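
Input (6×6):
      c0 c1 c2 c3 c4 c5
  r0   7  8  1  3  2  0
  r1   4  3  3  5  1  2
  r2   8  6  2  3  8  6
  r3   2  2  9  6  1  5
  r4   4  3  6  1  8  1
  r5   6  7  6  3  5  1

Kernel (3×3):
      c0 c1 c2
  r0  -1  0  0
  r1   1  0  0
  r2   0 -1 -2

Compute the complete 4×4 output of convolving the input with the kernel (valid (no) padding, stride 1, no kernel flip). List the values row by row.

Output[0,0]: The receptive field on the input at this output position is [7 8 1 / 4 3 3 / 8 6 2]. Elementwise product with the kernel and sum: 7·-1 + 4·1 + 6·-1 + 2·-2.
Output[0,1]: The receptive field on the input at this output position is [8 1 3 / 3 3 5 / 6 2 3]. Elementwise product with the kernel and sum: 8·-1 + 3·1 + 2·-1 + 3·-2.

-13 -13 -17 -18
-16 -18 -9 -13
-21 -12 -10 -7
-17 -11 -16 -12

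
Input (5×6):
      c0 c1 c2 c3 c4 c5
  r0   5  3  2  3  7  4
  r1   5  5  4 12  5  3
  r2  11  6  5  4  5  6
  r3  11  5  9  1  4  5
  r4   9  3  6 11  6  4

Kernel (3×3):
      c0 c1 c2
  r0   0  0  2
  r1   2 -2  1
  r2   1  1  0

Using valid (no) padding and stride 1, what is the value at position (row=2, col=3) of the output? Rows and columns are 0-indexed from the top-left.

The receptive field on the input at this output position is [4 5 6 / 1 4 5 / 11 6 4]. Elementwise product with the kernel and sum: 6·2 + 1·2 + 4·-2 + 5·1 + 11·1 + 6·1.

28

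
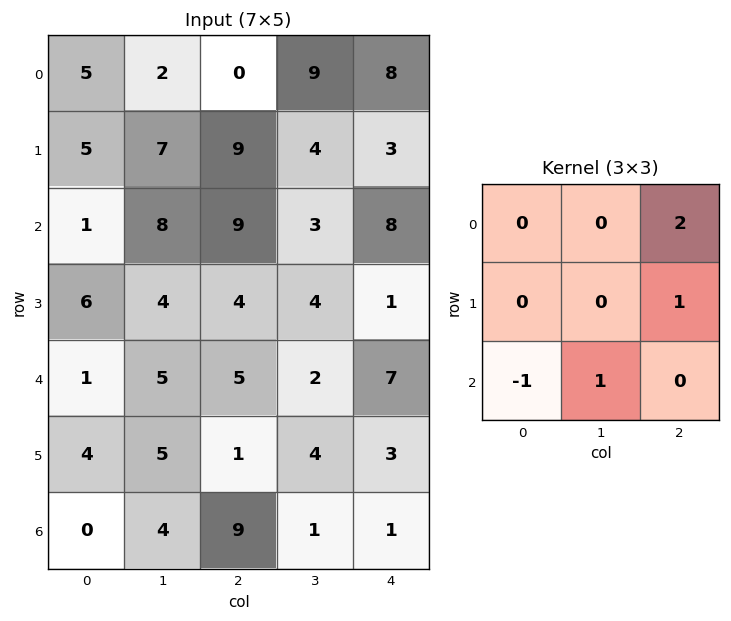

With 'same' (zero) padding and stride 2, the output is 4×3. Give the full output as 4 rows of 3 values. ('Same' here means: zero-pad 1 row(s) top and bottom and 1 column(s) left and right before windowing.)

7 11 -1
28 11 -3
17 6 -1
14 9 0

Output[0,0]: The receptive field on the zero-padded input at this output position is [0 0 0 / 0 5 2 / 0 5 7]. Elementwise product with the kernel and sum: 0·2 + 2·1 + 0·-1 + 5·1.
Output[0,1]: The receptive field on the zero-padded input at this output position is [0 0 0 / 2 0 9 / 7 9 4]. Elementwise product with the kernel and sum: 0·2 + 9·1 + 7·-1 + 9·1.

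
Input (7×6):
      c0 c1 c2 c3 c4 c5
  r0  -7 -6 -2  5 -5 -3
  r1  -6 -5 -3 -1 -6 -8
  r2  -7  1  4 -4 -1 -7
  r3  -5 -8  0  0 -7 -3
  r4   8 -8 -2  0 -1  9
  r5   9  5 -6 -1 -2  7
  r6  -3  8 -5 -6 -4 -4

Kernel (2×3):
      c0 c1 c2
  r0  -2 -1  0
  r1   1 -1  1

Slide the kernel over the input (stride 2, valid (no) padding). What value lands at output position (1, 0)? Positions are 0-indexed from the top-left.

16

The receptive field on the input at this output position is [-7 1 4 / -5 -8 0]. Elementwise product with the kernel and sum: -7·-2 + 1·-1 + -5·1 + -8·-1 + 0·1.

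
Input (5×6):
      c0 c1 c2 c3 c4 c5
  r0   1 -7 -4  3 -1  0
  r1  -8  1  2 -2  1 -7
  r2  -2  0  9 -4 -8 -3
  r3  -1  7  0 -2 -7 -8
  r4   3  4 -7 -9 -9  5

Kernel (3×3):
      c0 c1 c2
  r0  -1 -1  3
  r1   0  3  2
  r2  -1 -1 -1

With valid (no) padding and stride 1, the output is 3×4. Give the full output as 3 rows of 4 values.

-6 17 -3 2
25 5 -16 -33
50 -13 -24 -21

Output[0,0]: The receptive field on the input at this output position is [1 -7 -4 / -8 1 2 / -2 0 9]. Elementwise product with the kernel and sum: 1·-1 + -7·-1 + -4·3 + 1·3 + 2·2 + -2·-1 + 0·-1 + 9·-1.
Output[0,1]: The receptive field on the input at this output position is [-7 -4 3 / 1 2 -2 / 0 9 -4]. Elementwise product with the kernel and sum: -7·-1 + -4·-1 + 3·3 + 2·3 + -2·2 + 0·-1 + 9·-1 + -4·-1.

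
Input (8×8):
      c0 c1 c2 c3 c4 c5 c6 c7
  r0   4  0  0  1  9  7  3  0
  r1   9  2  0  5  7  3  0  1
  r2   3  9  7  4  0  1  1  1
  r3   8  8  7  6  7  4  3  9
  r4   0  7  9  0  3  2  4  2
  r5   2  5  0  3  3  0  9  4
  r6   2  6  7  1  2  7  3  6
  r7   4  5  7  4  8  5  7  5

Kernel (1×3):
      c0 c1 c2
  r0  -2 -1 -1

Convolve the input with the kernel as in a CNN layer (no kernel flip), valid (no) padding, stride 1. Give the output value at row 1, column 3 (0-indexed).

The receptive field on the input at this output position is [5 7 3]. Elementwise product with the kernel and sum: 5·-2 + 7·-1 + 3·-1.

-20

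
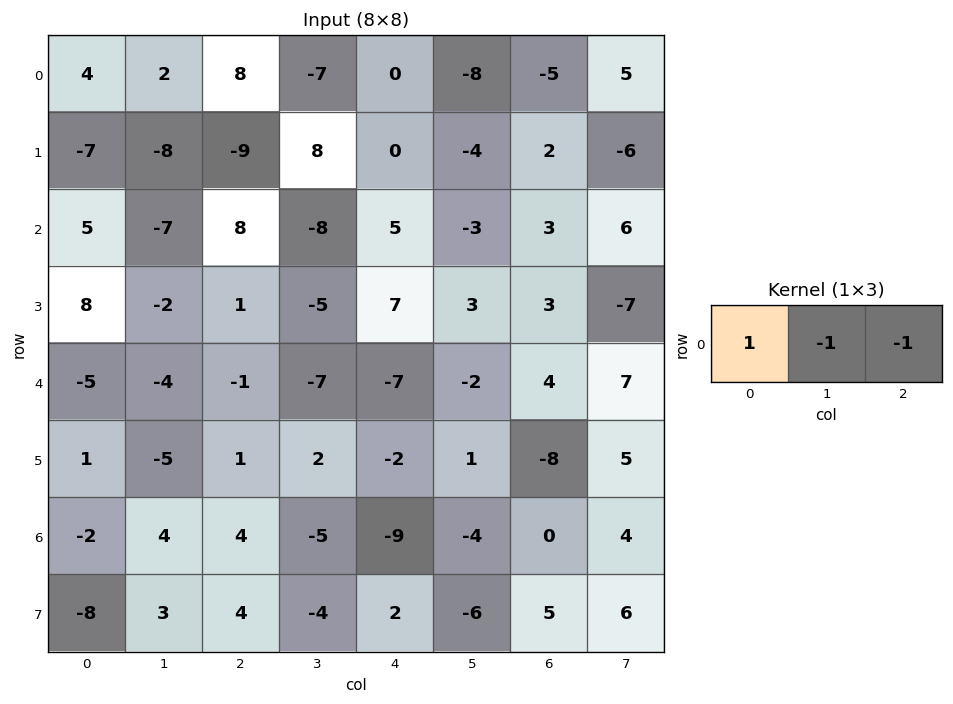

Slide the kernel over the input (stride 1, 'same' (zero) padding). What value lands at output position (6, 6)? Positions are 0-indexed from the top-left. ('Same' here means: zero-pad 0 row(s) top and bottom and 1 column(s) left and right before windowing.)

The receptive field on the zero-padded input at this output position is [-4 0 4]. Elementwise product with the kernel and sum: -4·1 + 0·-1 + 4·-1.

-8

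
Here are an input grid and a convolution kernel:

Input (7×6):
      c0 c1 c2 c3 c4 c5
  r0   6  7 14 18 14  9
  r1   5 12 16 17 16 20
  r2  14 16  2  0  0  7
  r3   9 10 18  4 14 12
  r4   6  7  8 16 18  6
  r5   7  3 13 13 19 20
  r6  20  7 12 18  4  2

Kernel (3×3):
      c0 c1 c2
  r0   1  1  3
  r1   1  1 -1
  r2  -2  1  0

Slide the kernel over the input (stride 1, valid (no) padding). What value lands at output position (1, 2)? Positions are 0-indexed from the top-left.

51

The receptive field on the input at this output position is [16 17 16 / 2 0 0 / 18 4 14]. Elementwise product with the kernel and sum: 16·1 + 17·1 + 16·3 + 2·1 + 0·1 + 0·-1 + 18·-2 + 4·1.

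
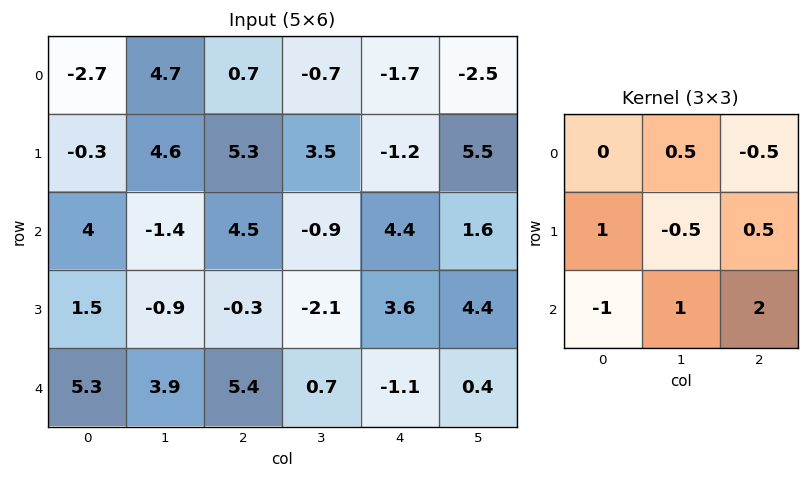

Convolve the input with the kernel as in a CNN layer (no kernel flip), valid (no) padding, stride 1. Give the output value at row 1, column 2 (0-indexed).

14.9

The receptive field on the input at this output position is [5.3 3.5 -1.2 / 4.5 -0.9 4.4 / -0.3 -2.1 3.6]. Elementwise product with the kernel and sum: 3.5·0.5 + -1.2·-0.5 + 4.5·1 + -0.9·-0.5 + 4.4·0.5 + -0.3·-1 + -2.1·1 + 3.6·2.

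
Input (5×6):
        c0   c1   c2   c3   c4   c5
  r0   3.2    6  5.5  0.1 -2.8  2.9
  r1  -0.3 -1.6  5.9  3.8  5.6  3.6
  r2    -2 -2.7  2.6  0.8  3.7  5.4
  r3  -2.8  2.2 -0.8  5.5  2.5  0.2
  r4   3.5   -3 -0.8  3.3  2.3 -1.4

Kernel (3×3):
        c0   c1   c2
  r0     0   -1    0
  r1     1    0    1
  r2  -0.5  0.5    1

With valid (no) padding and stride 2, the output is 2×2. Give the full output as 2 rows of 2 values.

1.85 14.2
-4.95 5.25

Output[0,0]: The receptive field on the input at this output position is [3.2 6 5.5 / -0.3 -1.6 5.9 / -2 -2.7 2.6]. Elementwise product with the kernel and sum: 6·-1 + -0.3·1 + 5.9·1 + -2·-0.5 + -2.7·0.5 + 2.6·1.
Output[0,1]: The receptive field on the input at this output position is [5.5 0.1 -2.8 / 5.9 3.8 5.6 / 2.6 0.8 3.7]. Elementwise product with the kernel and sum: 0.1·-1 + 5.9·1 + 5.6·1 + 2.6·-0.5 + 0.8·0.5 + 3.7·1.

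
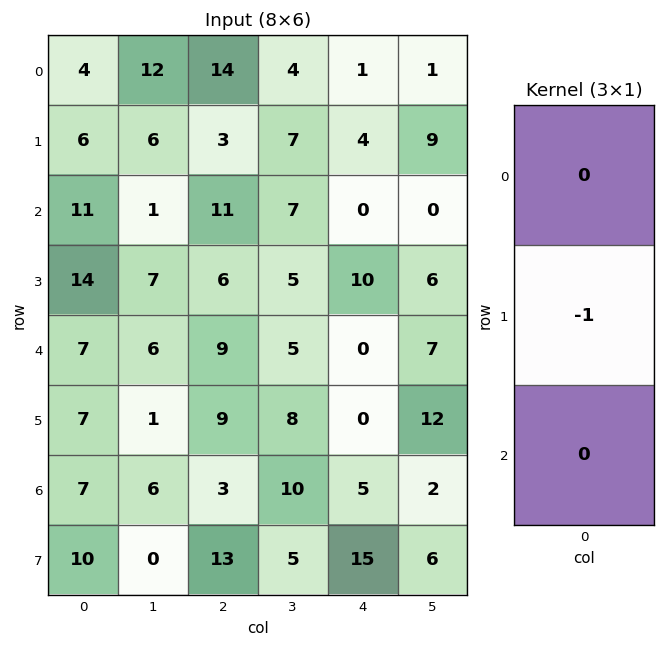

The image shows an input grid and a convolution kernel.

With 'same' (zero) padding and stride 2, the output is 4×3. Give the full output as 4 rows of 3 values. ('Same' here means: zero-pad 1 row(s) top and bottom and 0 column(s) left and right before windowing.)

Output[0,0]: The receptive field on the zero-padded input at this output position is [0 / 4 / 6]. Elementwise product with the kernel and sum: 4·-1.

-4 -14 -1
-11 -11 0
-7 -9 0
-7 -3 -5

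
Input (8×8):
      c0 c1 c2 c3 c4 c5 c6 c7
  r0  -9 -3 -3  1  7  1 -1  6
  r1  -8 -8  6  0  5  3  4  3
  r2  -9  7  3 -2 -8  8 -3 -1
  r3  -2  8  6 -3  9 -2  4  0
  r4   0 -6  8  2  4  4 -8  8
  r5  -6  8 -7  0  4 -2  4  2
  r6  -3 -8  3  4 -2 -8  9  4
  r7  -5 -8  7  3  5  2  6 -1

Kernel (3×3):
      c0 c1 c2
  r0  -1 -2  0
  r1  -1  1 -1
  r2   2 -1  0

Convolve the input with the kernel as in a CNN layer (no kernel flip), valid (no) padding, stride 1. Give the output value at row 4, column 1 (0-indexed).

-44

The receptive field on the input at this output position is [-6 8 2 / 8 -7 0 / -8 3 4]. Elementwise product with the kernel and sum: -6·-1 + 8·-2 + 8·-1 + -7·1 + 0·-1 + -8·2 + 3·-1.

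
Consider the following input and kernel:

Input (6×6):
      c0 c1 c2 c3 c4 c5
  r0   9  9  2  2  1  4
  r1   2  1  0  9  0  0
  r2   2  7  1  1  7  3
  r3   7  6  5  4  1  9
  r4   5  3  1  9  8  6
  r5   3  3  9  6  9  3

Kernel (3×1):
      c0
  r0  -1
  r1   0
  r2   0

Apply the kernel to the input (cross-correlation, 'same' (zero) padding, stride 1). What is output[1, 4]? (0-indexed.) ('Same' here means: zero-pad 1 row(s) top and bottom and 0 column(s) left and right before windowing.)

The receptive field on the zero-padded input at this output position is [1 / 0 / 7]. Elementwise product with the kernel and sum: 1·-1.

-1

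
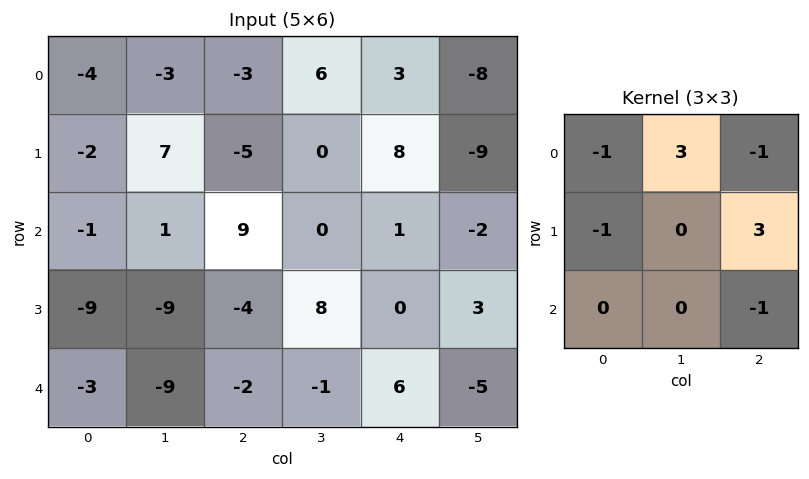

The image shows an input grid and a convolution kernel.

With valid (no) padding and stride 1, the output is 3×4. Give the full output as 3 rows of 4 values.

Output[0,0]: The receptive field on the input at this output position is [-4 -3 -3 / -2 7 -5 / -1 1 9]. Elementwise product with the kernel and sum: -4·-1 + -3·3 + -3·-1 + -2·-1 + -5·3 + 9·-1.
Output[0,1]: The receptive field on the input at this output position is [-3 -3 6 / 7 -5 0 / 1 9 0]. Elementwise product with the kernel and sum: -3·-1 + -3·3 + 6·-1 + 7·-1 + 0·3 + 0·-1.

-24 -19 46 -14
60 -31 -9 24
-6 60 -12 11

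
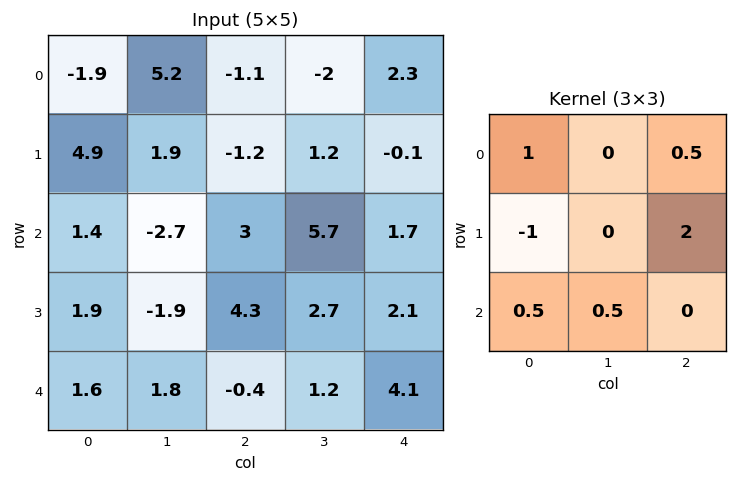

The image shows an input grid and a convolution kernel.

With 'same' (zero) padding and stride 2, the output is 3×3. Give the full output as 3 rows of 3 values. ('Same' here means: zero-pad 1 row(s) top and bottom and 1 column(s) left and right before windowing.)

Output[0,0]: The receptive field on the zero-padded input at this output position is [0 0 0 / 0 -1.9 5.2 / 0 4.9 1.9]. Elementwise product with the kernel and sum: 0·1 + 0·0.5 + 0·-1 + 5.2·2 + 0·0.5 + 4.9·0.5.

12.85 -8.85 2.55
-3.5 17.8 -2.1
2.65 0.05 1.5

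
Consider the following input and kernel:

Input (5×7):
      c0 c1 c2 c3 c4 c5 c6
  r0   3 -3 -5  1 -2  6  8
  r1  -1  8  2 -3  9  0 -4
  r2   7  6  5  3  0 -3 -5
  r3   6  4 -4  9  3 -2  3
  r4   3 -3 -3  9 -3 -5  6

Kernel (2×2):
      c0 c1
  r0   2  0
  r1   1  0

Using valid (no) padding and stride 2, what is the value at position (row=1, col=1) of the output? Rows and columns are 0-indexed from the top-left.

The receptive field on the input at this output position is [5 3 / -4 9]. Elementwise product with the kernel and sum: 5·2 + -4·1.

6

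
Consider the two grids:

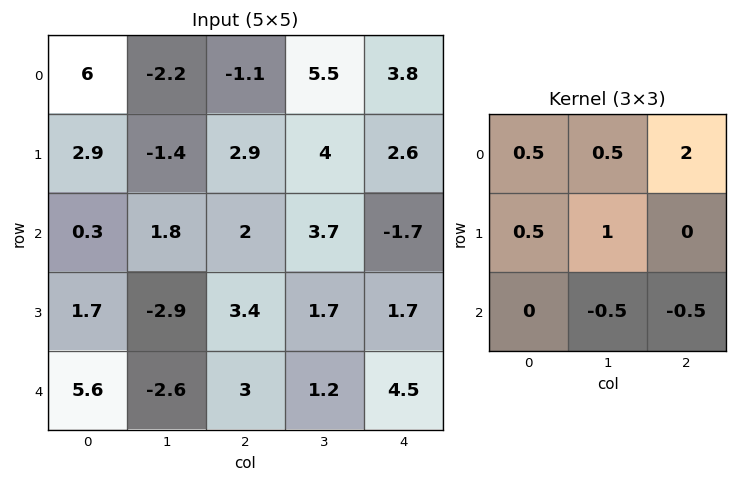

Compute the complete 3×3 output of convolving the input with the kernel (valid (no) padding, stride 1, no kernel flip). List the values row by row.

Output[0,0]: The receptive field on the input at this output position is [6 -2.2 -1.1 / 2.9 -1.4 2.9 / 0.3 1.8 2]. Elementwise product with the kernel and sum: 6·0.5 + -2.2·0.5 + -1.1·2 + 2.9·0.5 + -1.4·1 + 1.8·-0.5 + 2·-0.5.

-2.15 8.7 14.25
8.25 9.1 11.65
2.8 9.15 0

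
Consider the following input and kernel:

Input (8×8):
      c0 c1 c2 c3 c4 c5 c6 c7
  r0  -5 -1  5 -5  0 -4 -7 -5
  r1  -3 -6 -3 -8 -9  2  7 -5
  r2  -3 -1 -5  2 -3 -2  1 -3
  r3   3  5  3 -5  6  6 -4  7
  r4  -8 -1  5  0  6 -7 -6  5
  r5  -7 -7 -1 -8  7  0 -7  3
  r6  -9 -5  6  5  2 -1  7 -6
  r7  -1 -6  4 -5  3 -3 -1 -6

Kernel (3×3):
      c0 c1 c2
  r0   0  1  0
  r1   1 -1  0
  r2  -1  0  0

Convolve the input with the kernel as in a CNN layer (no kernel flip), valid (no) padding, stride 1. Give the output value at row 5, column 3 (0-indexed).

15

The receptive field on the input at this output position is [-8 7 0 / 5 2 -1 / -5 3 -3]. Elementwise product with the kernel and sum: 7·1 + 5·1 + 2·-1 + -5·-1.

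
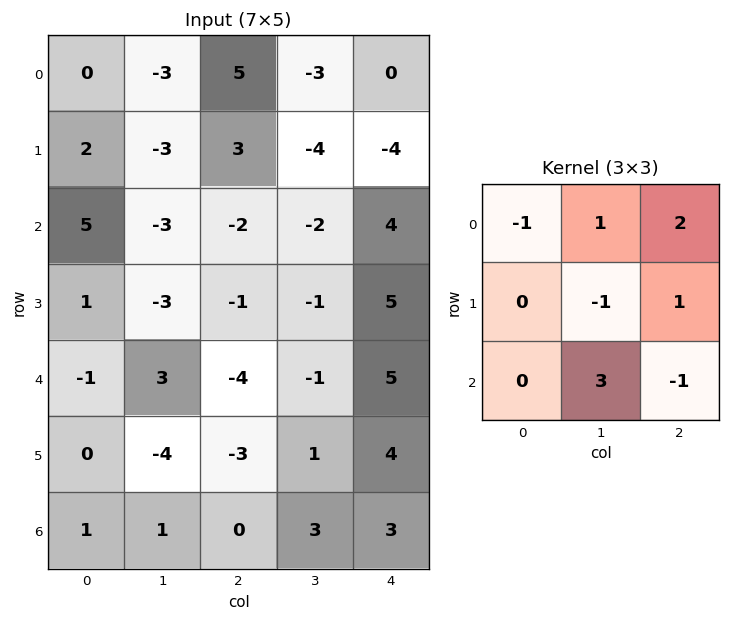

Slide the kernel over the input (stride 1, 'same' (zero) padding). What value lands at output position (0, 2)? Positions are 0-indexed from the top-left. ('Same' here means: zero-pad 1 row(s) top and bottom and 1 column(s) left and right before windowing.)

The receptive field on the zero-padded input at this output position is [0 0 0 / -3 5 -3 / -3 3 -4]. Elementwise product with the kernel and sum: 0·-1 + 0·1 + 0·2 + 5·-1 + -3·1 + 3·3 + -4·-1.

5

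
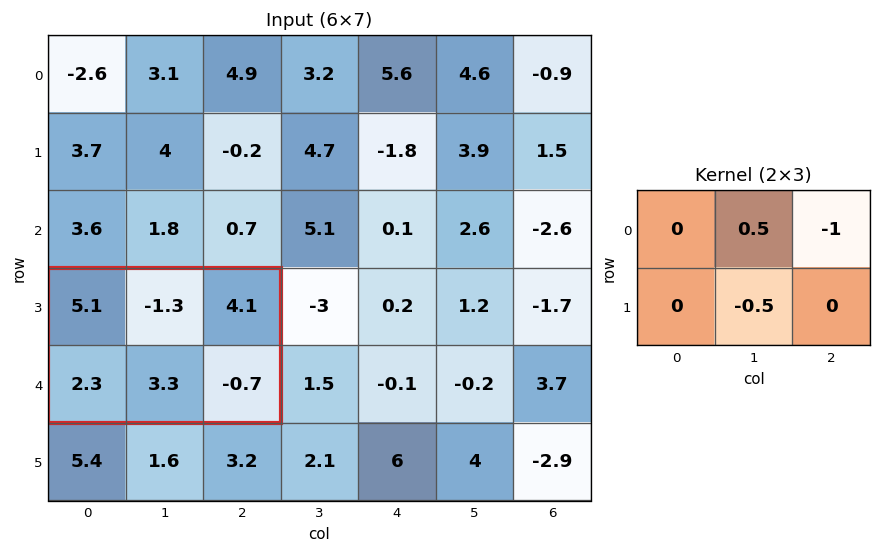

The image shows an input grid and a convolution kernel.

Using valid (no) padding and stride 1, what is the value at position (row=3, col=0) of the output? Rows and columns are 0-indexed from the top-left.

-6.4

The receptive field on the input at this output position is [5.1 -1.3 4.1 / 2.3 3.3 -0.7]. Elementwise product with the kernel and sum: -1.3·0.5 + 4.1·-1 + 3.3·-0.5.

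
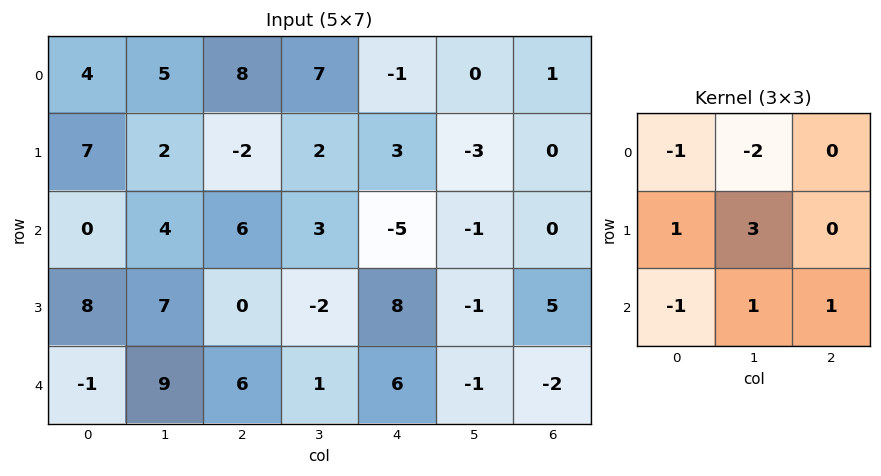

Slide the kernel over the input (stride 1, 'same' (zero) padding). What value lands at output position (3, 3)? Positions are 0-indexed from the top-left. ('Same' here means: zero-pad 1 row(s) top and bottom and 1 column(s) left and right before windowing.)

The receptive field on the zero-padded input at this output position is [6 3 -5 / 0 -2 8 / 6 1 6]. Elementwise product with the kernel and sum: 6·-1 + 3·-2 + 0·1 + -2·3 + 6·-1 + 1·1 + 6·1.

-17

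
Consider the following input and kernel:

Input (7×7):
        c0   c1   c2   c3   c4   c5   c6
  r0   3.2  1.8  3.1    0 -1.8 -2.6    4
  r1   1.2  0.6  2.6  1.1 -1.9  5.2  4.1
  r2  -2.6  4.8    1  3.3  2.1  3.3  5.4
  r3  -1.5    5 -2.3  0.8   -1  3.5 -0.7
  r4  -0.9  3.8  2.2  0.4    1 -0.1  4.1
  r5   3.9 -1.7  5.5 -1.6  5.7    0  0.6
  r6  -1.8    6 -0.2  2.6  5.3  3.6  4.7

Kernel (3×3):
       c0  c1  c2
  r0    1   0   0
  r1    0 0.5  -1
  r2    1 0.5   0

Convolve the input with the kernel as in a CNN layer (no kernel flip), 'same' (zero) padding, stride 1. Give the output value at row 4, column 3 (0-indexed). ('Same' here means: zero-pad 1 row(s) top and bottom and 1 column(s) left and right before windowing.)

1.6

The receptive field on the zero-padded input at this output position is [-2.3 0.8 -1 / 2.2 0.4 1 / 5.5 -1.6 5.7]. Elementwise product with the kernel and sum: -2.3·1 + 0.4·0.5 + 1·-1 + 5.5·1 + -1.6·0.5.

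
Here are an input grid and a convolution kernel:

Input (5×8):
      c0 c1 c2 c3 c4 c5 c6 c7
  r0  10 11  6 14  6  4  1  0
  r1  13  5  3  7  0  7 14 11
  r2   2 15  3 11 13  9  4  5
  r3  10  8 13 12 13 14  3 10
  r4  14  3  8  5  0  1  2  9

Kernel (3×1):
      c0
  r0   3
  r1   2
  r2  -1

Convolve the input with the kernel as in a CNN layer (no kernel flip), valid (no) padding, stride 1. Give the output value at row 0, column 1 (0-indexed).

The receptive field on the input at this output position is [11 / 5 / 15]. Elementwise product with the kernel and sum: 11·3 + 5·2 + 15·-1.

28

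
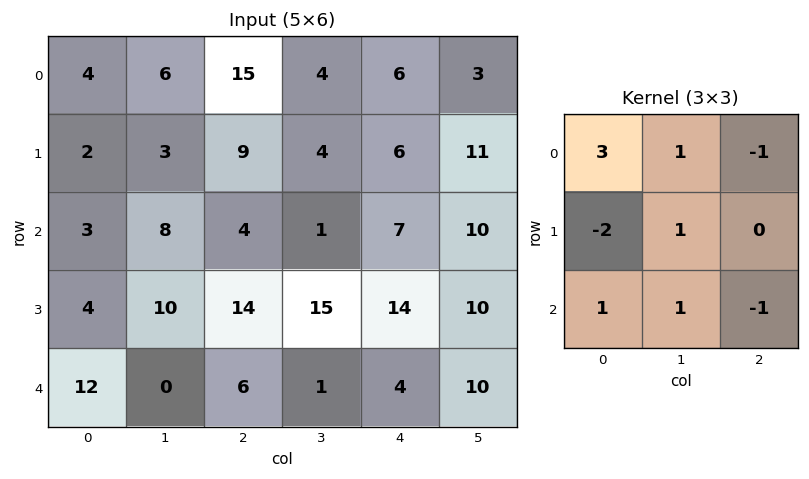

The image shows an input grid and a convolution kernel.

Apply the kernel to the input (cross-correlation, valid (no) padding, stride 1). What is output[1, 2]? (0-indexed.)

33

The receptive field on the input at this output position is [9 4 6 / 4 1 7 / 14 15 14]. Elementwise product with the kernel and sum: 9·3 + 4·1 + 6·-1 + 4·-2 + 1·1 + 14·1 + 15·1 + 14·-1.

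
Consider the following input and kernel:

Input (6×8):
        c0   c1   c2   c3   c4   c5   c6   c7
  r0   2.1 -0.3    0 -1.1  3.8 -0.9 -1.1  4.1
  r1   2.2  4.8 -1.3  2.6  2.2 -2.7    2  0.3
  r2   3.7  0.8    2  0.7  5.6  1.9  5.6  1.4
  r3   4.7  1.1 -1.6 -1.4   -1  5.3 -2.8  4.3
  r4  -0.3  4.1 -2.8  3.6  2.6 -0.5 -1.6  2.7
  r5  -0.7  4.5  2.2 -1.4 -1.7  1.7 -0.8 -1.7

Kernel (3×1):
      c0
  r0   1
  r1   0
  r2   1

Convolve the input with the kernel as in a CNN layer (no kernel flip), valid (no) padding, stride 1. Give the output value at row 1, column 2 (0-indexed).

-2.9

The receptive field on the input at this output position is [-1.3 / 2 / -1.6]. Elementwise product with the kernel and sum: -1.3·1 + -1.6·1.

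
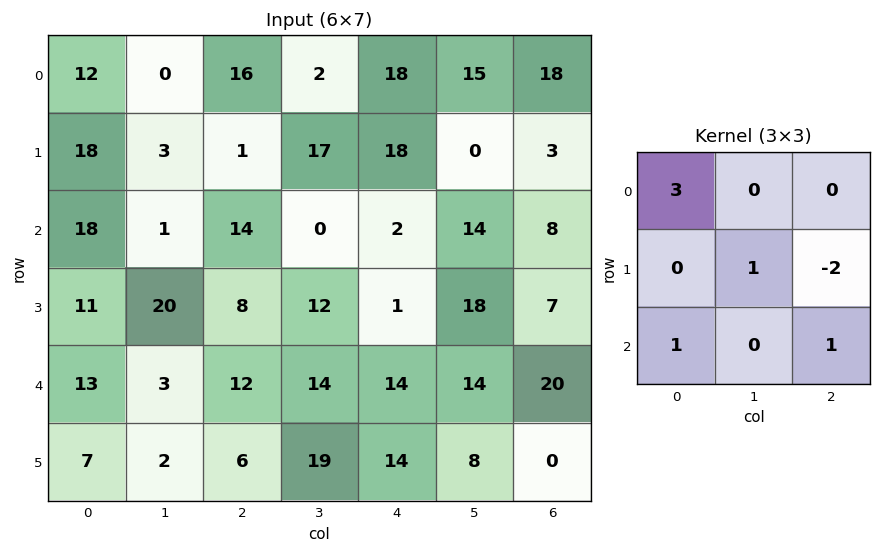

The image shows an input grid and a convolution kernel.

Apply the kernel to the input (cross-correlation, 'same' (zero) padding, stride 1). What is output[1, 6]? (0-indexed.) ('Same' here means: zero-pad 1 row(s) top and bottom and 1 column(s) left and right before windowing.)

The receptive field on the zero-padded input at this output position is [15 18 0 / 0 3 0 / 14 8 0]. Elementwise product with the kernel and sum: 15·3 + 3·1 + 0·-2 + 14·1 + 0·1.

62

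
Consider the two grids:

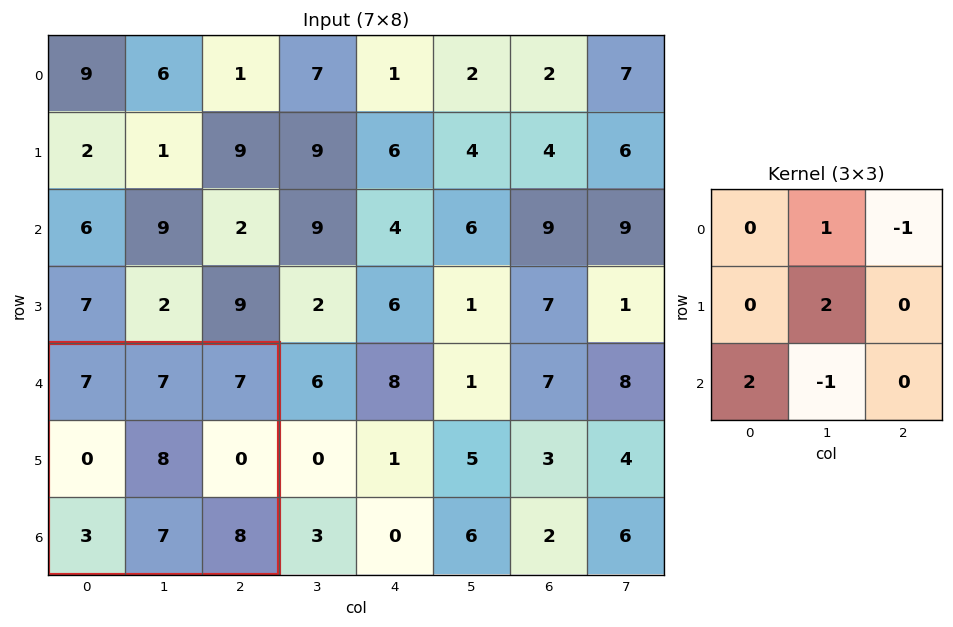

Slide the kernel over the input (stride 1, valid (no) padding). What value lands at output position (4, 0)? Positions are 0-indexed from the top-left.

15

The receptive field on the input at this output position is [7 7 7 / 0 8 0 / 3 7 8]. Elementwise product with the kernel and sum: 7·1 + 7·-1 + 8·2 + 3·2 + 7·-1.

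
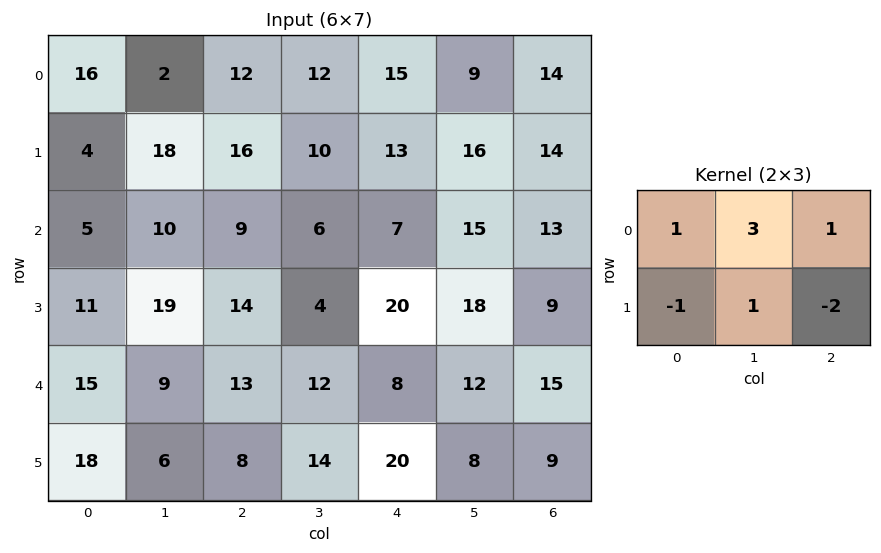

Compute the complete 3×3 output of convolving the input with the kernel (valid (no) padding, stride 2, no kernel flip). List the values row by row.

Output[0,0]: The receptive field on the input at this output position is [16 2 12 / 4 18 16]. Elementwise product with the kernel and sum: 16·1 + 2·3 + 12·1 + 4·-1 + 18·1 + 16·-2.

16 31 31
24 -16 45
27 23 29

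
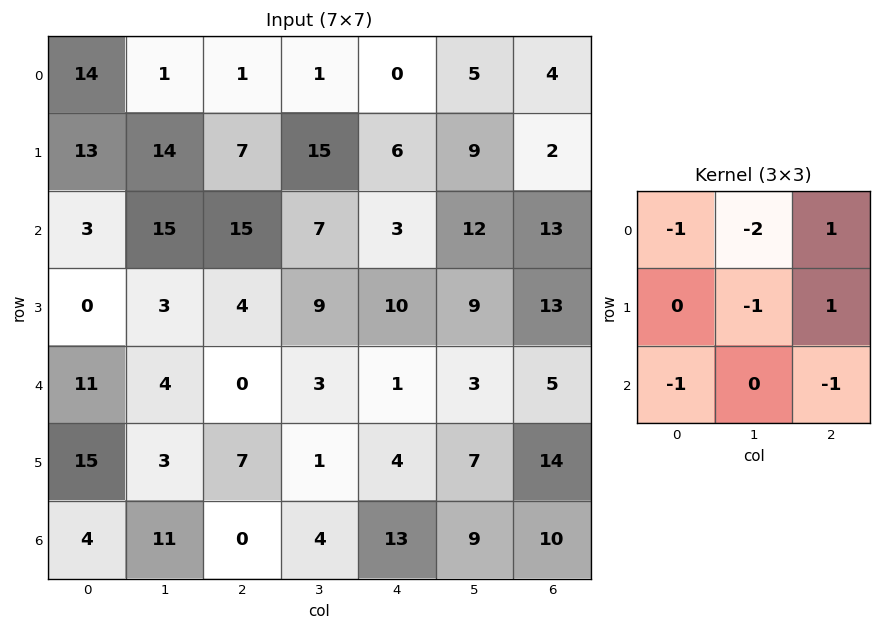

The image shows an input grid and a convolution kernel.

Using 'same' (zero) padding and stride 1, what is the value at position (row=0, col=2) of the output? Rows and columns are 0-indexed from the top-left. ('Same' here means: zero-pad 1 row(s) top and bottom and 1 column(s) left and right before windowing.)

The receptive field on the zero-padded input at this output position is [0 0 0 / 1 1 1 / 14 7 15]. Elementwise product with the kernel and sum: 0·-1 + 0·-2 + 0·1 + 1·-1 + 1·1 + 14·-1 + 15·-1.

-29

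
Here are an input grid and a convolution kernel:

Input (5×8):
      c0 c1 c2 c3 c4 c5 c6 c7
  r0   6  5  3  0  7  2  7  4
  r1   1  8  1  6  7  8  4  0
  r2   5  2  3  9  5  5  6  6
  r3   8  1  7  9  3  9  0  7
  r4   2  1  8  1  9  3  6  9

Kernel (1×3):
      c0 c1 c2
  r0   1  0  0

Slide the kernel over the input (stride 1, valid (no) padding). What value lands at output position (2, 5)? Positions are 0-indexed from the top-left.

The receptive field on the input at this output position is [5 6 6]. Elementwise product with the kernel and sum: 5·1.

5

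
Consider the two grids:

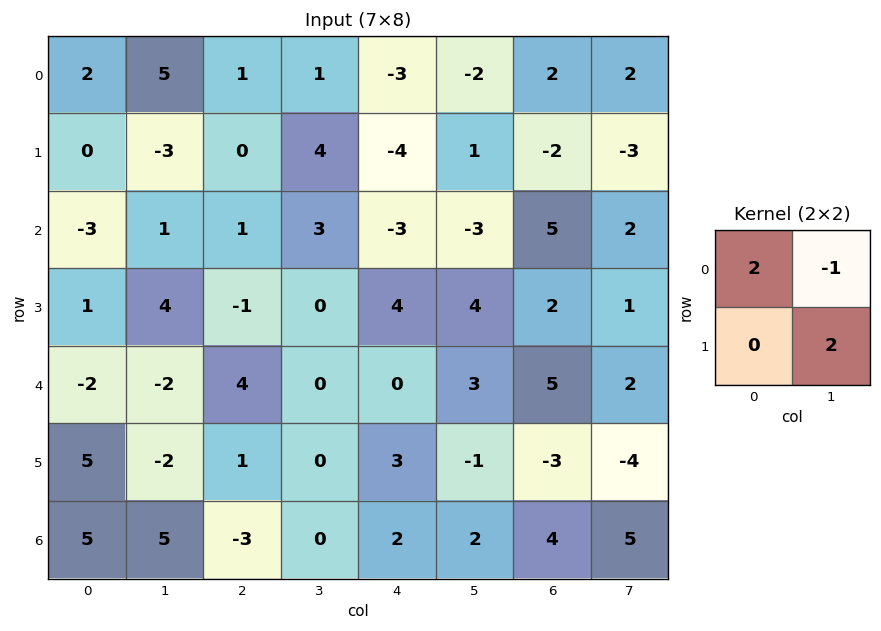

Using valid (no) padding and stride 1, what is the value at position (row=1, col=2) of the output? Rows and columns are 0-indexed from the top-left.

The receptive field on the input at this output position is [0 4 / 1 3]. Elementwise product with the kernel and sum: 0·2 + 4·-1 + 3·2.

2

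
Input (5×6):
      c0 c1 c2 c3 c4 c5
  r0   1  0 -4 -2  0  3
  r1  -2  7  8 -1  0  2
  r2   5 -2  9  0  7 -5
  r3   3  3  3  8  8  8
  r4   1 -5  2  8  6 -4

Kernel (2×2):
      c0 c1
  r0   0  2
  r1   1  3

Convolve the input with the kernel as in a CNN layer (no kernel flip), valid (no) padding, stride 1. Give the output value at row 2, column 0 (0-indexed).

The receptive field on the input at this output position is [5 -2 / 3 3]. Elementwise product with the kernel and sum: -2·2 + 3·1 + 3·3.

8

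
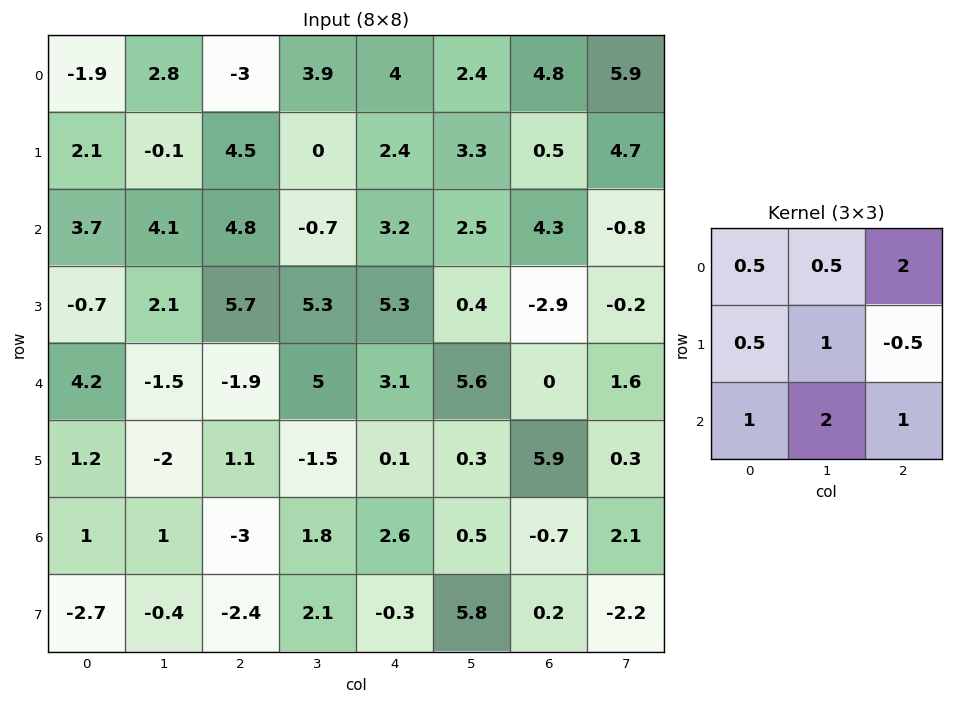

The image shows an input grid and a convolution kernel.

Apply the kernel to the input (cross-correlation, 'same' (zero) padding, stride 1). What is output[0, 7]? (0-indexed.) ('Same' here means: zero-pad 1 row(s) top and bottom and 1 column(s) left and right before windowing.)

18.2

The receptive field on the zero-padded input at this output position is [0 0 0 / 4.8 5.9 0 / 0.5 4.7 0]. Elementwise product with the kernel and sum: 0·0.5 + 0·0.5 + 0·2 + 4.8·0.5 + 5.9·1 + 0·-0.5 + 0.5·1 + 4.7·2 + 0·1.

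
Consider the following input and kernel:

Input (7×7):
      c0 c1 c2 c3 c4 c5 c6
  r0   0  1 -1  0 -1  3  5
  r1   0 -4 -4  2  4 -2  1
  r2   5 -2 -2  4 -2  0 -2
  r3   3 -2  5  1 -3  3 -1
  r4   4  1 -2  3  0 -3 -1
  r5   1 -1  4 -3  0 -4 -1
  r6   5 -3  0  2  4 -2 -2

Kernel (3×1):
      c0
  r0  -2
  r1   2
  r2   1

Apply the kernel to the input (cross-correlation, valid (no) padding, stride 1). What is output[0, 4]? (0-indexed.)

8

The receptive field on the input at this output position is [-1 / 4 / -2]. Elementwise product with the kernel and sum: -1·-2 + 4·2 + -2·1.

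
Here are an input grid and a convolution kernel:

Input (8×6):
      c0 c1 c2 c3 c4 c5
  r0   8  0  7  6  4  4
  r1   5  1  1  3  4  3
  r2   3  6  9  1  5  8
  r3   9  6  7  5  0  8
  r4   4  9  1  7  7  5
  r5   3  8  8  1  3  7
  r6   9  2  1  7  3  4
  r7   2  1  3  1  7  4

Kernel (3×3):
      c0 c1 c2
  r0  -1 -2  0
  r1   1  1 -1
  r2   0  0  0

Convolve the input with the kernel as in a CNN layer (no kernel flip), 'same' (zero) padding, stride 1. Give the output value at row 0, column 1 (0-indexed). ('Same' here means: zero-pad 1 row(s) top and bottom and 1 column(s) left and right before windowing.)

1

The receptive field on the zero-padded input at this output position is [0 0 0 / 8 0 7 / 5 1 1]. Elementwise product with the kernel and sum: 0·-1 + 0·-2 + 8·1 + 0·1 + 7·-1.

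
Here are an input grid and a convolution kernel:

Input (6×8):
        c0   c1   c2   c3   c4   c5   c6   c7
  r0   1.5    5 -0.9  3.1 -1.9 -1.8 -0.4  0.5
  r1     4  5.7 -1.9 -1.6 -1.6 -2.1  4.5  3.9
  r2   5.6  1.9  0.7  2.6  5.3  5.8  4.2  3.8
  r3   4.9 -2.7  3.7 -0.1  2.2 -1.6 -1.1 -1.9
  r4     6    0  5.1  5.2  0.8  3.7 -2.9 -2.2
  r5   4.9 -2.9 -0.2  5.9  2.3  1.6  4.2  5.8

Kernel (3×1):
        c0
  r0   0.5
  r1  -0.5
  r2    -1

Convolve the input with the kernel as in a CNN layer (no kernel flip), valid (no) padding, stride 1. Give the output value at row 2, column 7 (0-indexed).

5.05

The receptive field on the input at this output position is [3.8 / -1.9 / -2.2]. Elementwise product with the kernel and sum: 3.8·0.5 + -1.9·-0.5 + -2.2·-1.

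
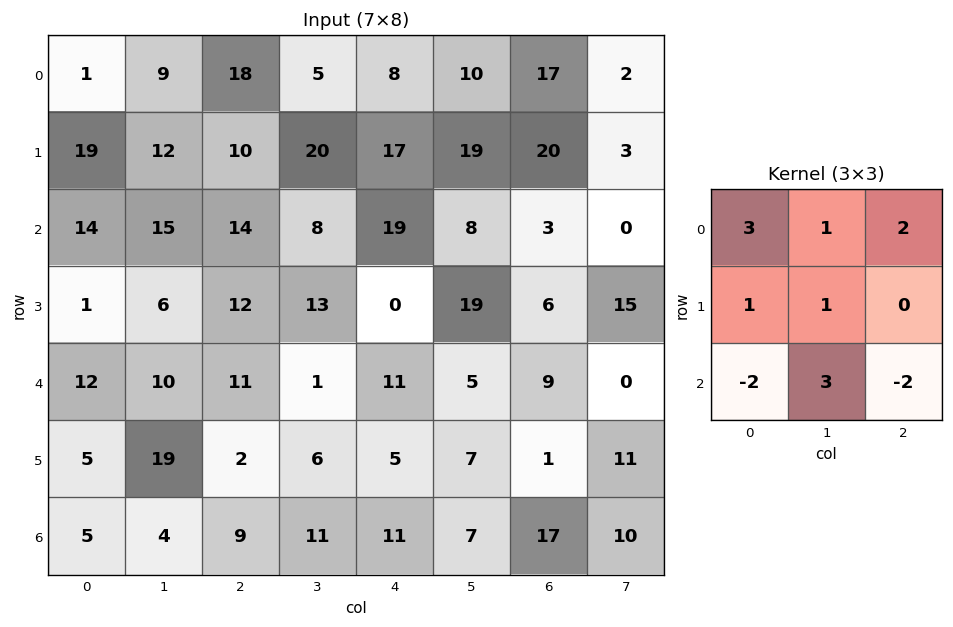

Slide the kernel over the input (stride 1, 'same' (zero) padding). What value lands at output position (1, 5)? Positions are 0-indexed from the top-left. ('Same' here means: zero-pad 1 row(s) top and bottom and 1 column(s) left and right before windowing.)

The receptive field on the zero-padded input at this output position is [8 10 17 / 17 19 20 / 19 8 3]. Elementwise product with the kernel and sum: 8·3 + 10·1 + 17·2 + 17·1 + 19·1 + 19·-2 + 8·3 + 3·-2.

84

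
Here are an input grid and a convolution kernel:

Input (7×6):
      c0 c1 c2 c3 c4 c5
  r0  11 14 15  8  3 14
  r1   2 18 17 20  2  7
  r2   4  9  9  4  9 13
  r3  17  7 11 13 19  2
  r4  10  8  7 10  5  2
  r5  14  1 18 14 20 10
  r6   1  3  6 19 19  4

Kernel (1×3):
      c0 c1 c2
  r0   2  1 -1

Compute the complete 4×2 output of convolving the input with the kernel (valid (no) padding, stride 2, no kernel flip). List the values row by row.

21 35
8 13
21 19
-1 12

Output[0,0]: The receptive field on the input at this output position is [11 14 15]. Elementwise product with the kernel and sum: 11·2 + 14·1 + 15·-1.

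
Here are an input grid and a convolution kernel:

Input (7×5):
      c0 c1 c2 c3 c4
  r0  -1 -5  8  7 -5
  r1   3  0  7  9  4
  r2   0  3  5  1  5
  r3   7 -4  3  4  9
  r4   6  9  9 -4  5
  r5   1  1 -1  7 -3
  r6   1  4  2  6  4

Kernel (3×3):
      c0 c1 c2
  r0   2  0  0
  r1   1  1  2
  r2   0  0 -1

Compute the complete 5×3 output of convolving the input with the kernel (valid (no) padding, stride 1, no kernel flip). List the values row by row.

10 14 35
16 6 21
0 17 30
48 -5 24
10 26 14

Output[0,0]: The receptive field on the input at this output position is [-1 -5 8 / 3 0 7 / 0 3 5]. Elementwise product with the kernel and sum: -1·2 + 3·1 + 0·1 + 7·2 + 5·-1.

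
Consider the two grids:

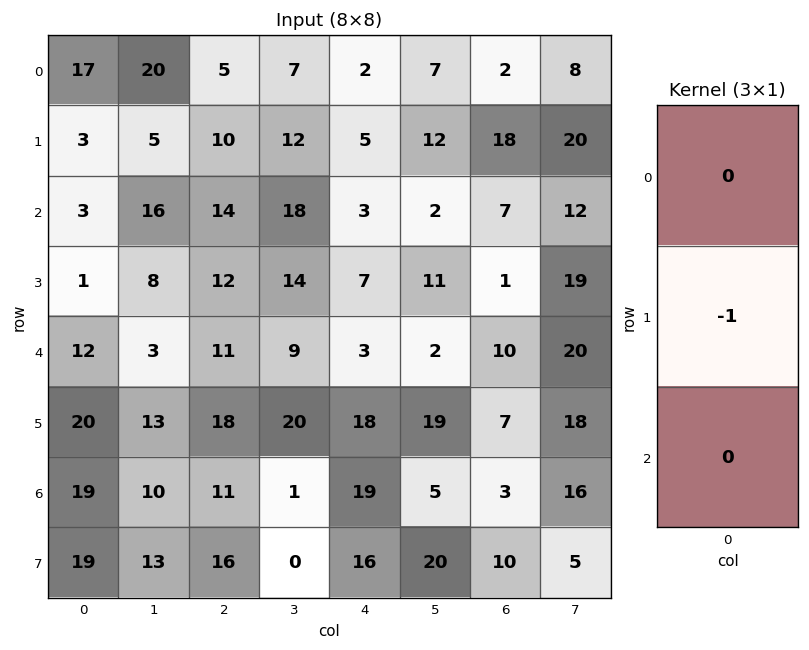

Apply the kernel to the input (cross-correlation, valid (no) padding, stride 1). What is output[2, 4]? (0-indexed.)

-7

The receptive field on the input at this output position is [3 / 7 / 3]. Elementwise product with the kernel and sum: 7·-1.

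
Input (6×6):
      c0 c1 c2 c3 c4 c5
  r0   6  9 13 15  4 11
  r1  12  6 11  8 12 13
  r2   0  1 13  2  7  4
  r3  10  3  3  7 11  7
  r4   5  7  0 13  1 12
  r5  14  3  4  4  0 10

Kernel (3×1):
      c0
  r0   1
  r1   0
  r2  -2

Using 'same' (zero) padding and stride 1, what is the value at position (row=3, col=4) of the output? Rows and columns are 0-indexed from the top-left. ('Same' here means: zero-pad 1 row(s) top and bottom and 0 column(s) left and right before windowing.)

The receptive field on the zero-padded input at this output position is [7 / 11 / 1]. Elementwise product with the kernel and sum: 7·1 + 1·-2.

5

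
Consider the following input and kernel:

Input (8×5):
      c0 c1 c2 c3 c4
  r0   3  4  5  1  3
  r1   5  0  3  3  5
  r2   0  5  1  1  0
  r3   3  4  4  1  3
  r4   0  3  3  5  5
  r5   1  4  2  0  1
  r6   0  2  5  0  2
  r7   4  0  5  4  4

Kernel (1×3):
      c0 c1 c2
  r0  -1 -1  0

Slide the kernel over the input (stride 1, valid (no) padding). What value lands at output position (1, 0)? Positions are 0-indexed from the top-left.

The receptive field on the input at this output position is [5 0 3]. Elementwise product with the kernel and sum: 5·-1 + 0·-1.

-5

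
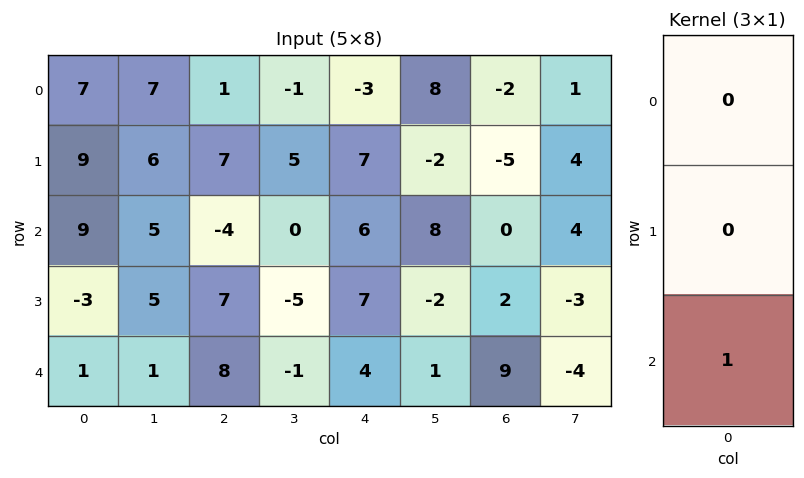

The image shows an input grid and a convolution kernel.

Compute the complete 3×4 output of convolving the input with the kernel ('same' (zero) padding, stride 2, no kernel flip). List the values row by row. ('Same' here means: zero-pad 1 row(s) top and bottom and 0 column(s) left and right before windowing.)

Output[0,0]: The receptive field on the zero-padded input at this output position is [0 / 7 / 9]. Elementwise product with the kernel and sum: 9·1.
Output[0,1]: The receptive field on the zero-padded input at this output position is [0 / 1 / 7]. Elementwise product with the kernel and sum: 7·1.

9 7 7 -5
-3 7 7 2
0 0 0 0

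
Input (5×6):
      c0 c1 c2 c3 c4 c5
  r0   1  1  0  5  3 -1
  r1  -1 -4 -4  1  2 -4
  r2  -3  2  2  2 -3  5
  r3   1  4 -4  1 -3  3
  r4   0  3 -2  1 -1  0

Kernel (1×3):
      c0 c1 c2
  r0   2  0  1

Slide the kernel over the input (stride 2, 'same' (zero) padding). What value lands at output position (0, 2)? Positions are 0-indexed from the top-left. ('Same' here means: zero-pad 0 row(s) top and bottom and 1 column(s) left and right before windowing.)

9

The receptive field on the zero-padded input at this output position is [5 3 -1]. Elementwise product with the kernel and sum: 5·2 + -1·1.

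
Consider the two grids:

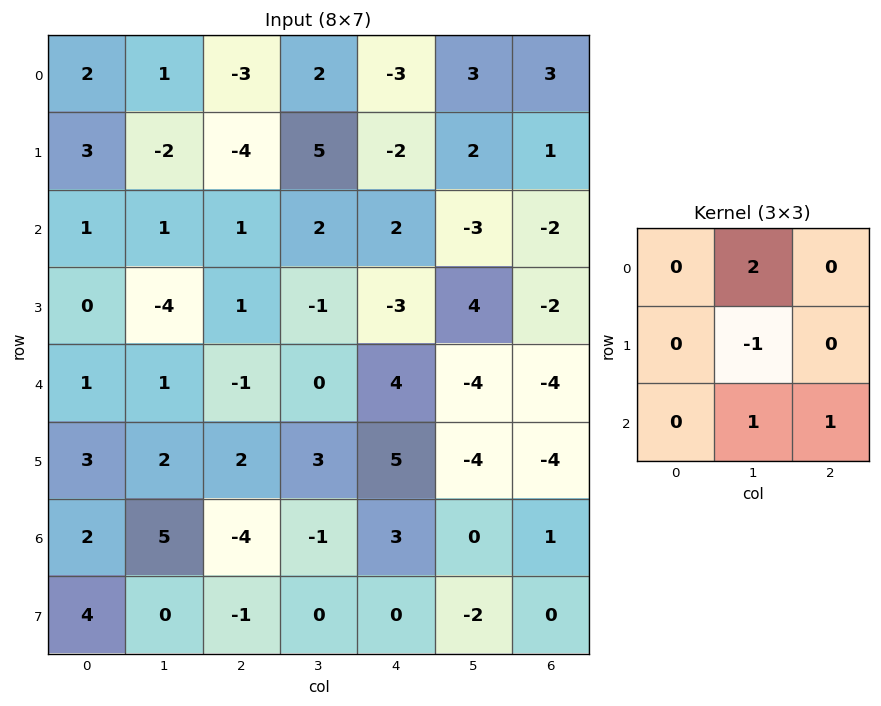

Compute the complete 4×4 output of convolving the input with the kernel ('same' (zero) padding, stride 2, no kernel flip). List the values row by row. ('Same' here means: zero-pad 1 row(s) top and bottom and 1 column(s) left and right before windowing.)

-1 4 3 -2
1 -9 -5 2
4 8 -9 -4
8 7 5 -9

Output[0,0]: The receptive field on the zero-padded input at this output position is [0 0 0 / 0 2 1 / 0 3 -2]. Elementwise product with the kernel and sum: 0·2 + 2·-1 + 3·1 + -2·1.
Output[0,1]: The receptive field on the zero-padded input at this output position is [0 0 0 / 1 -3 2 / -2 -4 5]. Elementwise product with the kernel and sum: 0·2 + -3·-1 + -4·1 + 5·1.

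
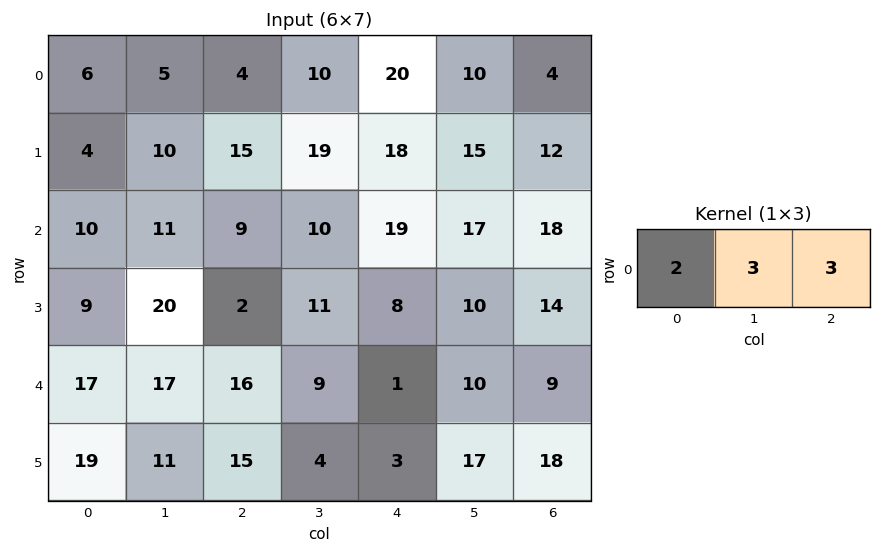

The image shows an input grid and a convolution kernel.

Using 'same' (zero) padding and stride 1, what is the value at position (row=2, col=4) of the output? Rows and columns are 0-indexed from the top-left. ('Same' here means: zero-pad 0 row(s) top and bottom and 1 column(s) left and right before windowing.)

The receptive field on the zero-padded input at this output position is [10 19 17]. Elementwise product with the kernel and sum: 10·2 + 19·3 + 17·3.

128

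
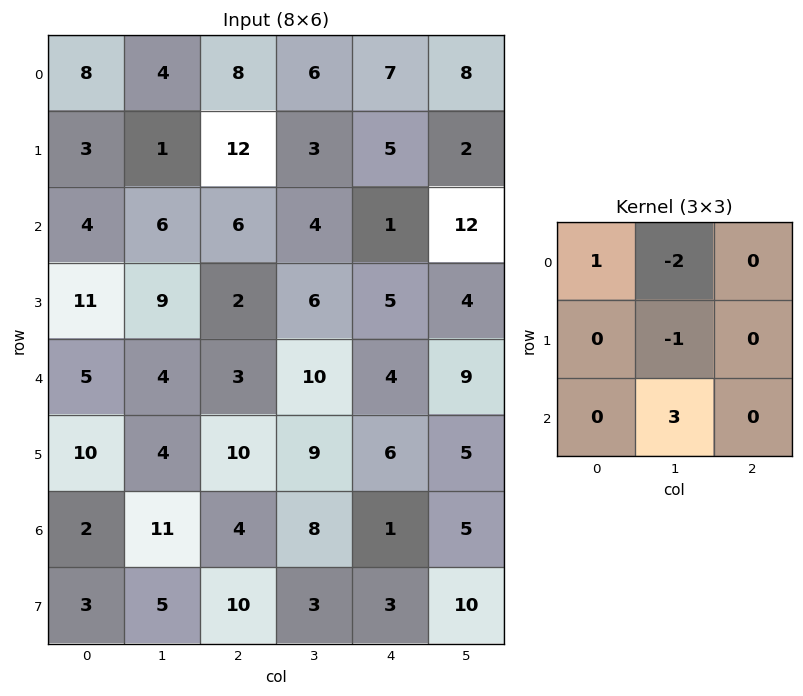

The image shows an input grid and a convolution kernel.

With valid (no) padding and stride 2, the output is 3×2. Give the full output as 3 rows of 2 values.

Output[0,0]: The receptive field on the input at this output position is [8 4 8 / 3 1 12 / 4 6 6]. Elementwise product with the kernel and sum: 8·1 + 4·-2 + 1·-1 + 6·3.
Output[0,1]: The receptive field on the input at this output position is [8 6 7 / 12 3 5 / 6 4 1]. Elementwise product with the kernel and sum: 8·1 + 6·-2 + 3·-1 + 4·3.

17 5
-5 22
26 -2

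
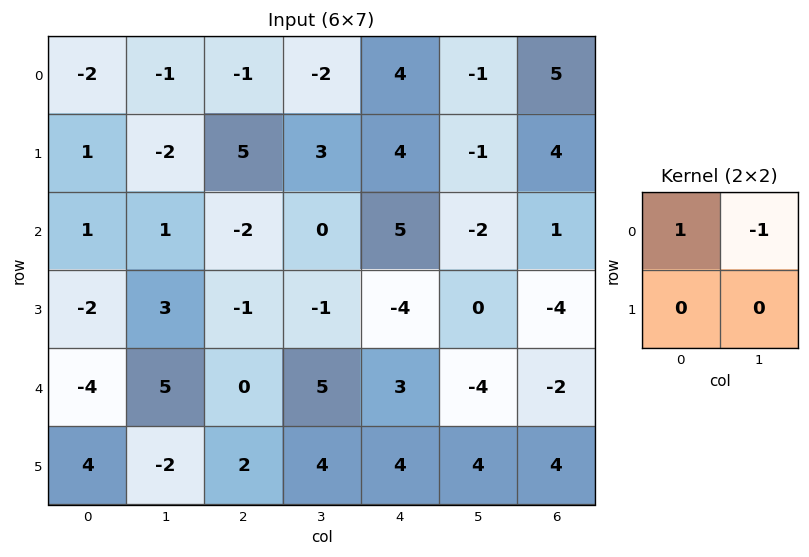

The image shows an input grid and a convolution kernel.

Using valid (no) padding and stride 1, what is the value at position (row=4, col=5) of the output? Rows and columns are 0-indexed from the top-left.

The receptive field on the input at this output position is [-4 -2 / 4 4]. Elementwise product with the kernel and sum: -4·1 + -2·-1.

-2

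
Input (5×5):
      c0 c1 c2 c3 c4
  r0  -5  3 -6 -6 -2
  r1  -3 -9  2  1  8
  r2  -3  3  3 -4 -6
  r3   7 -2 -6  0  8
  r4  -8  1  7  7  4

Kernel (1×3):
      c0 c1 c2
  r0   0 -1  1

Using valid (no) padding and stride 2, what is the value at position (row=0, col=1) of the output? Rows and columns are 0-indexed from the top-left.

4

The receptive field on the input at this output position is [-6 -6 -2]. Elementwise product with the kernel and sum: -6·-1 + -2·1.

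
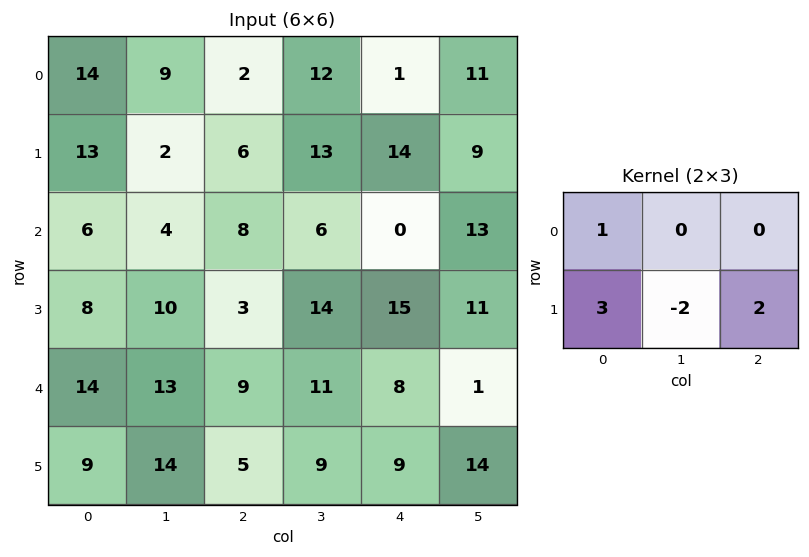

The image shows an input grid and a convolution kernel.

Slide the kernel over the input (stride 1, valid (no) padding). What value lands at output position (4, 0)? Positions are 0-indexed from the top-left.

23

The receptive field on the input at this output position is [14 13 9 / 9 14 5]. Elementwise product with the kernel and sum: 14·1 + 9·3 + 14·-2 + 5·2.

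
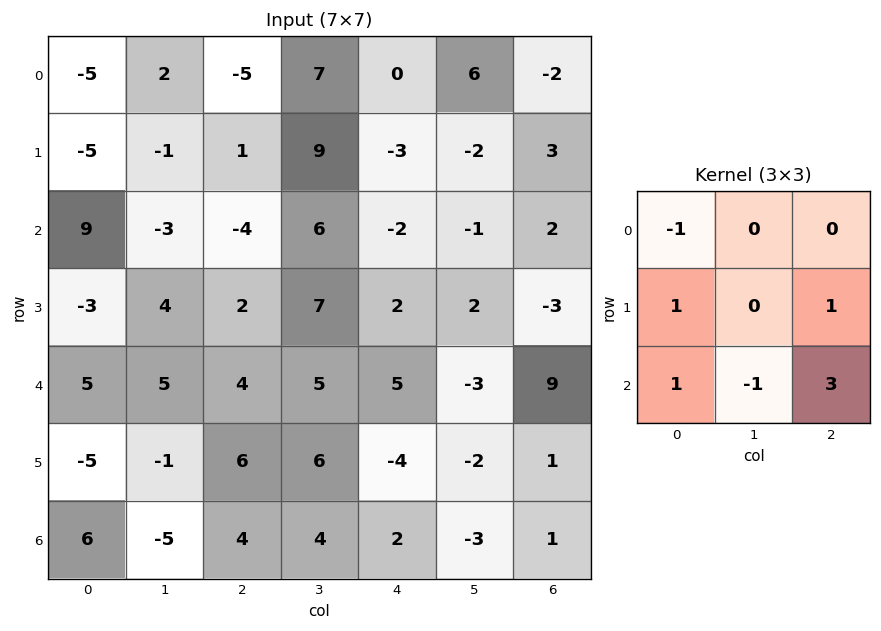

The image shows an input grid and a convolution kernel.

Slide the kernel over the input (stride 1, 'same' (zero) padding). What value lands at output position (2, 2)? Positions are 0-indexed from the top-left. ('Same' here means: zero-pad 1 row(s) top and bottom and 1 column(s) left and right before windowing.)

The receptive field on the zero-padded input at this output position is [-1 1 9 / -3 -4 6 / 4 2 7]. Elementwise product with the kernel and sum: -1·-1 + -3·1 + 6·1 + 4·1 + 2·-1 + 7·3.

27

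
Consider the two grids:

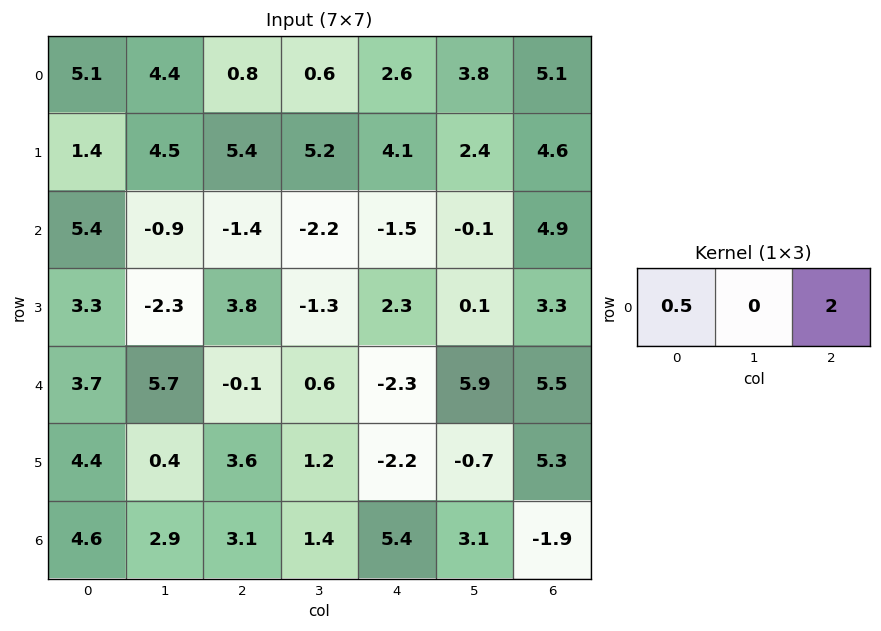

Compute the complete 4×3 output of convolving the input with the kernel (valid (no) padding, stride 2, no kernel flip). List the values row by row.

4.15 5.6 11.5
-0.1 -3.7 9.05
1.65 -4.65 9.85
8.5 12.35 -1.1

Output[0,0]: The receptive field on the input at this output position is [5.1 4.4 0.8]. Elementwise product with the kernel and sum: 5.1·0.5 + 0.8·2.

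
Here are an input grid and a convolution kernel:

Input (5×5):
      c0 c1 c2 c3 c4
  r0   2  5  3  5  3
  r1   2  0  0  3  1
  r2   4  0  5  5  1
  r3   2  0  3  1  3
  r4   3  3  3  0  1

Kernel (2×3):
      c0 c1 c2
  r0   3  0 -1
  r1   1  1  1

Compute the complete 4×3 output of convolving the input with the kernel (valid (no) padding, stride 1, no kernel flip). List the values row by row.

Output[0,0]: The receptive field on the input at this output position is [2 5 3 / 2 0 0]. Elementwise product with the kernel and sum: 2·3 + 3·-1 + 2·1 + 0·1 + 0·1.
Output[0,1]: The receptive field on the input at this output position is [5 3 5 / 0 0 3]. Elementwise product with the kernel and sum: 5·3 + 5·-1 + 0·1 + 0·1 + 3·1.

5 13 10
15 7 10
12 -1 21
12 5 10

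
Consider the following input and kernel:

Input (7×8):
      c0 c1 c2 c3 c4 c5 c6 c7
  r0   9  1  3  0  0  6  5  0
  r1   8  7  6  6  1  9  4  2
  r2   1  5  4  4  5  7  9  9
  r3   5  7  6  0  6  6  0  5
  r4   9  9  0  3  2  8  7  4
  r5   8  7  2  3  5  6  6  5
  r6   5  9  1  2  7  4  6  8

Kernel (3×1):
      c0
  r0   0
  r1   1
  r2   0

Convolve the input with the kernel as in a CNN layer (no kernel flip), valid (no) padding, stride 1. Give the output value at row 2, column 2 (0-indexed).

6

The receptive field on the input at this output position is [4 / 6 / 0]. Elementwise product with the kernel and sum: 6·1.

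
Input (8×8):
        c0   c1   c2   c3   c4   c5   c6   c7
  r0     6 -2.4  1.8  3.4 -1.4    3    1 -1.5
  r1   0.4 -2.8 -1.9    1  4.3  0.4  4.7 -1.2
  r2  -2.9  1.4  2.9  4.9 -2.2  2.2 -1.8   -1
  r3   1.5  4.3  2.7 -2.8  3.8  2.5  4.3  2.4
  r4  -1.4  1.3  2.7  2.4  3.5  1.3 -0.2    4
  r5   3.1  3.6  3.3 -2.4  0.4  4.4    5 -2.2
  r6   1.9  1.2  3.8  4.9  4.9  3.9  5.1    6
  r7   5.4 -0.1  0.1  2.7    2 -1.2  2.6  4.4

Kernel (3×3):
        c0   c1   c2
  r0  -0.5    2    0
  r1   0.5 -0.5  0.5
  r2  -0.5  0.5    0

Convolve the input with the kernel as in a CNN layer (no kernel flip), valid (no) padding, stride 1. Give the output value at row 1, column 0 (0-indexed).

-5.1

The receptive field on the input at this output position is [0.4 -2.8 -1.9 / -2.9 1.4 2.9 / 1.5 4.3 2.7]. Elementwise product with the kernel and sum: 0.4·-0.5 + -2.8·2 + -2.9·0.5 + 1.4·-0.5 + 2.9·0.5 + 1.5·-0.5 + 4.3·0.5.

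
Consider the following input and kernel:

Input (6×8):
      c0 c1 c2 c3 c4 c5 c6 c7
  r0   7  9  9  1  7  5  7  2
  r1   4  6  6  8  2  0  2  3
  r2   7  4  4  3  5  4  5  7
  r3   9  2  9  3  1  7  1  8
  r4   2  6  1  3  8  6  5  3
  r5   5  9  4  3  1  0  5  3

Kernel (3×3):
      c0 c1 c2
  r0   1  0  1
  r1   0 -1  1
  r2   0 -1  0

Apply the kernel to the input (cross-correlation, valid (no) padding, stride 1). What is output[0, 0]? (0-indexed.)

12

The receptive field on the input at this output position is [7 9 9 / 4 6 6 / 7 4 4]. Elementwise product with the kernel and sum: 7·1 + 9·1 + 6·-1 + 6·1 + 4·-1.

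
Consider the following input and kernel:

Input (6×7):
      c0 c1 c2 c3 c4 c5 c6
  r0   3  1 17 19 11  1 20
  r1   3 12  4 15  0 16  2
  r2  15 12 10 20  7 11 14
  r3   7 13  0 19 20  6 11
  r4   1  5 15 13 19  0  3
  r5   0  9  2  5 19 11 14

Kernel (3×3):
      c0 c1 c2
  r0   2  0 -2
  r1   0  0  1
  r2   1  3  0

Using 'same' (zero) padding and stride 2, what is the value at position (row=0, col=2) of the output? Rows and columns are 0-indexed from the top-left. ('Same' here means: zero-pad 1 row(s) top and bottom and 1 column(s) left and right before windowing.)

The receptive field on the zero-padded input at this output position is [0 0 0 / 19 11 1 / 15 0 16]. Elementwise product with the kernel and sum: 0·2 + 0·-2 + 1·1 + 15·1 + 0·3.

16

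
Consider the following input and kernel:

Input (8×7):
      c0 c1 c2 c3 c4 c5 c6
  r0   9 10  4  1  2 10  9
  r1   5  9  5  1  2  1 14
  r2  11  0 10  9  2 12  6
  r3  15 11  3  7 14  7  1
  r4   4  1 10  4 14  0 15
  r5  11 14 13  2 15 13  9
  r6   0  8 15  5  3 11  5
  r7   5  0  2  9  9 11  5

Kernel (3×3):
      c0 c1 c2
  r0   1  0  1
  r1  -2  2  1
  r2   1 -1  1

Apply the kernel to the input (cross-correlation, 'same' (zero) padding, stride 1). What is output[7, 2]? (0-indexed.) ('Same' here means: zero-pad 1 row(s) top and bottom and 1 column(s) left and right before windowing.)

The receptive field on the zero-padded input at this output position is [8 15 5 / 0 2 9 / 0 0 0]. Elementwise product with the kernel and sum: 8·1 + 5·1 + 0·-2 + 2·2 + 9·1 + 0·1 + 0·-1 + 0·1.

26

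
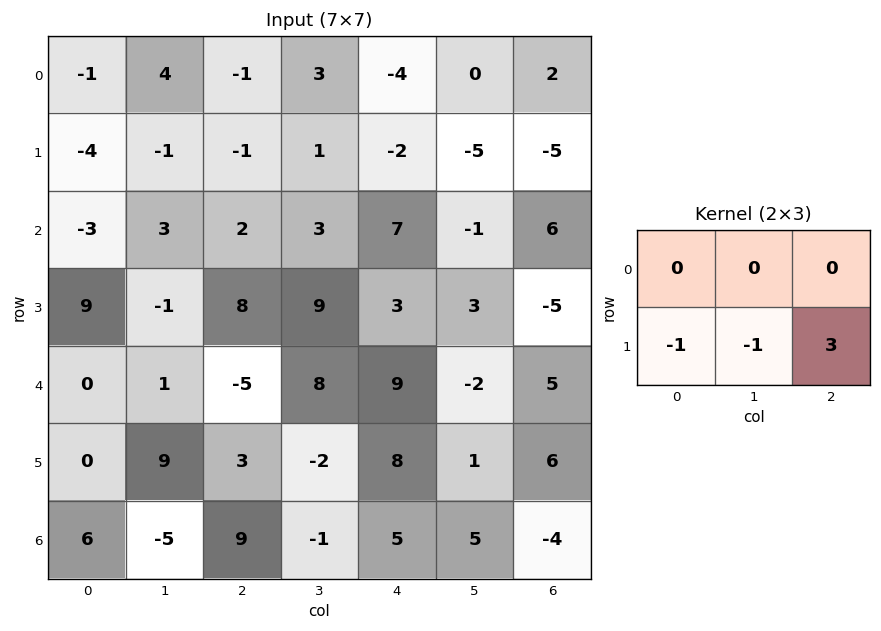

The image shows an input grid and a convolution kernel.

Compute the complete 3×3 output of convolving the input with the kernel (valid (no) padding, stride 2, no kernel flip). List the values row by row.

Output[0,0]: The receptive field on the input at this output position is [-1 4 -1 / -4 -1 -1]. Elementwise product with the kernel and sum: -4·-1 + -1·-1 + -1·3.
Output[0,1]: The receptive field on the input at this output position is [-1 3 -4 / -1 1 -2]. Elementwise product with the kernel and sum: -1·-1 + 1·-1 + -2·3.

2 -6 -8
16 -8 -21
0 23 9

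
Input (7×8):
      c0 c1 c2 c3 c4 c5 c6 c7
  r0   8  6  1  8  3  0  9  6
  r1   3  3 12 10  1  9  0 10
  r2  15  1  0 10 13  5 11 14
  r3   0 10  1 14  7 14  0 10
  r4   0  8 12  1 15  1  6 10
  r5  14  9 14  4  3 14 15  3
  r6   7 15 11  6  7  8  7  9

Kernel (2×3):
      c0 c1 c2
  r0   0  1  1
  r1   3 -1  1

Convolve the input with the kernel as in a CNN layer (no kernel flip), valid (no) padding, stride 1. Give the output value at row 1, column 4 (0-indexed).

54

The receptive field on the input at this output position is [1 9 0 / 13 5 11]. Elementwise product with the kernel and sum: 9·1 + 0·1 + 13·3 + 5·-1 + 11·1.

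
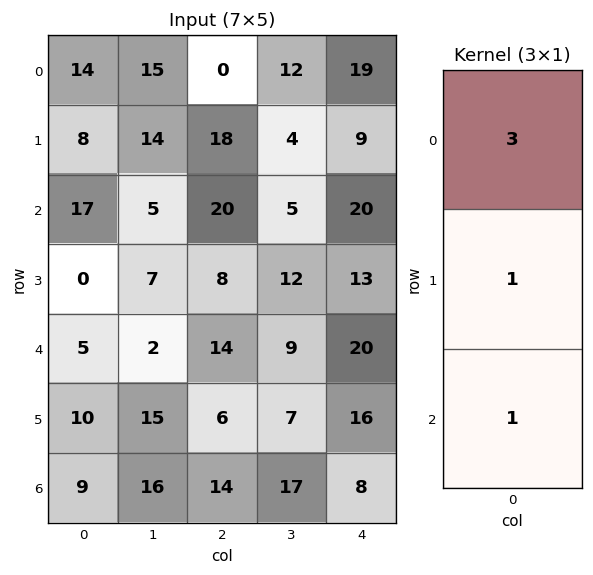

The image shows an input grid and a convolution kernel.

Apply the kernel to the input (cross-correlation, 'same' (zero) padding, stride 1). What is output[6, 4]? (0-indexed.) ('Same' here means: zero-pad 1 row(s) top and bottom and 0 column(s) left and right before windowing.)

56

The receptive field on the zero-padded input at this output position is [16 / 8 / 0]. Elementwise product with the kernel and sum: 16·3 + 8·1 + 0·1.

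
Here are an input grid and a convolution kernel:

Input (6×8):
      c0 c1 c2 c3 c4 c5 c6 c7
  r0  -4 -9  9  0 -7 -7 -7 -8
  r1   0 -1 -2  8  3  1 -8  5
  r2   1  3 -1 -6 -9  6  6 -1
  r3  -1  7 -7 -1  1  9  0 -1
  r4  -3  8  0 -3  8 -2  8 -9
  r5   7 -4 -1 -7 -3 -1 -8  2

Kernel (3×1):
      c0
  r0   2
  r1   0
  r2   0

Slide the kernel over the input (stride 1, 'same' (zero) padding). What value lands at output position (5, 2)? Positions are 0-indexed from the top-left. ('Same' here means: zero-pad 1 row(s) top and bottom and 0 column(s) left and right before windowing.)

The receptive field on the zero-padded input at this output position is [0 / -1 / 0]. Elementwise product with the kernel and sum: 0·2.

0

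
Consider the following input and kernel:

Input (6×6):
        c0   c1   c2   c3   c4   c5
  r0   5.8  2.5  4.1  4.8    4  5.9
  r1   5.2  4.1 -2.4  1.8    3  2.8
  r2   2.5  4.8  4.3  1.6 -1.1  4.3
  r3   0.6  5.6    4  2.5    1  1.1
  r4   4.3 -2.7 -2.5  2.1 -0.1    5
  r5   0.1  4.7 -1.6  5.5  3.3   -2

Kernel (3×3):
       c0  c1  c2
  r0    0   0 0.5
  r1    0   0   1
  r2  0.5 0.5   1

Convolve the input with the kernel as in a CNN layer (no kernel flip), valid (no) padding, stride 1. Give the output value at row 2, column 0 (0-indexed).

The receptive field on the input at this output position is [2.5 4.8 4.3 / 0.6 5.6 4 / 4.3 -2.7 -2.5]. Elementwise product with the kernel and sum: 4.3·0.5 + 4·1 + 4.3·0.5 + -2.7·0.5 + -2.5·1.

4.45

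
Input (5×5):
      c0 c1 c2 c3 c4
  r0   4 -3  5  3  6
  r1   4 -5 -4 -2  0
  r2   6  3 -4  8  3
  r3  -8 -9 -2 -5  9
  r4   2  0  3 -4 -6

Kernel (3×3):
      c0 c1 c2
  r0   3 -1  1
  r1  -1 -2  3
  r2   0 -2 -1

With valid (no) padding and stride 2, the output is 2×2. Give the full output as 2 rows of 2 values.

Output[0,0]: The receptive field on the input at this output position is [4 -3 5 / 4 -5 -4 / 6 3 -4]. Elementwise product with the kernel and sum: 4·3 + -3·-1 + 5·1 + 4·-1 + -5·-2 + -4·3 + 3·-2 + -4·-1.
Output[0,1]: The receptive field on the input at this output position is [5 3 6 / -4 -2 0 / -4 8 3]. Elementwise product with the kernel and sum: 5·3 + 3·-1 + 6·1 + -4·-1 + -2·-2 + 0·3 + 8·-2 + 3·-1.

12 7
28 36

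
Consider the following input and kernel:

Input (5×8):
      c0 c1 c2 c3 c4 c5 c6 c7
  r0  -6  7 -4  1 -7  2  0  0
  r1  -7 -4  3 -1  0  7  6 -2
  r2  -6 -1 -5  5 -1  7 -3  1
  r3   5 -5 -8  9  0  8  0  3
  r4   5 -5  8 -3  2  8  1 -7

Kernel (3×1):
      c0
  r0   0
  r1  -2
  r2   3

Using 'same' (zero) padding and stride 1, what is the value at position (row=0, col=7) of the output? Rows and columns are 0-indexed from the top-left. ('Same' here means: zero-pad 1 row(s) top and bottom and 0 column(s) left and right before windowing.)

-6

The receptive field on the zero-padded input at this output position is [0 / 0 / -2]. Elementwise product with the kernel and sum: 0·-2 + -2·3.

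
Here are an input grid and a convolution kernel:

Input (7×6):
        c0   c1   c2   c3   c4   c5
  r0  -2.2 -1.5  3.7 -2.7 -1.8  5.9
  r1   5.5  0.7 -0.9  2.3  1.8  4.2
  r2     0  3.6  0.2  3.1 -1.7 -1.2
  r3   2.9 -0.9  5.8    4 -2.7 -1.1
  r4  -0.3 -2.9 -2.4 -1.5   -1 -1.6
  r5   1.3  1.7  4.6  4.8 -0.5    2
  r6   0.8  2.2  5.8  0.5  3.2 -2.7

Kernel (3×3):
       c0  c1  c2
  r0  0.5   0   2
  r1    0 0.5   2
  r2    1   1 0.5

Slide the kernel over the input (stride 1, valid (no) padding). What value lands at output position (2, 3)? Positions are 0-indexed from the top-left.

The receptive field on the input at this output position is [3.1 -1.7 -1.2 / 4 -2.7 -1.1 / -1.5 -1 -1.6]. Elementwise product with the kernel and sum: 3.1·0.5 + -1.2·2 + -2.7·0.5 + -1.1·2 + -1.5·1 + -1·1 + -1.6·0.5.

-7.7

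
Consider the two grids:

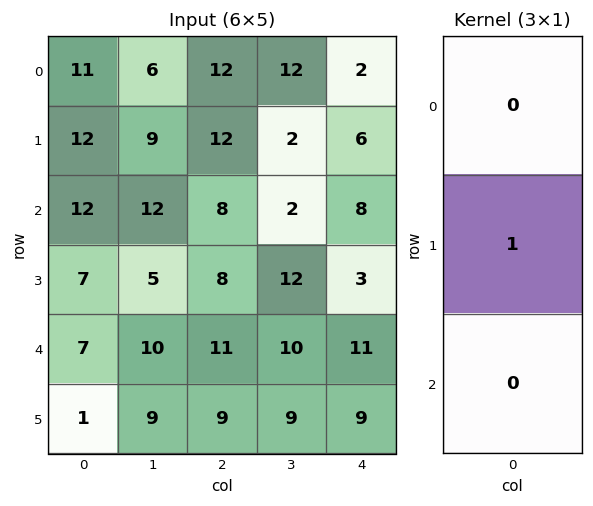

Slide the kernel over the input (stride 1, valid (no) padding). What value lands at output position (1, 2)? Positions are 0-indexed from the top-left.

8

The receptive field on the input at this output position is [12 / 8 / 8]. Elementwise product with the kernel and sum: 8·1.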